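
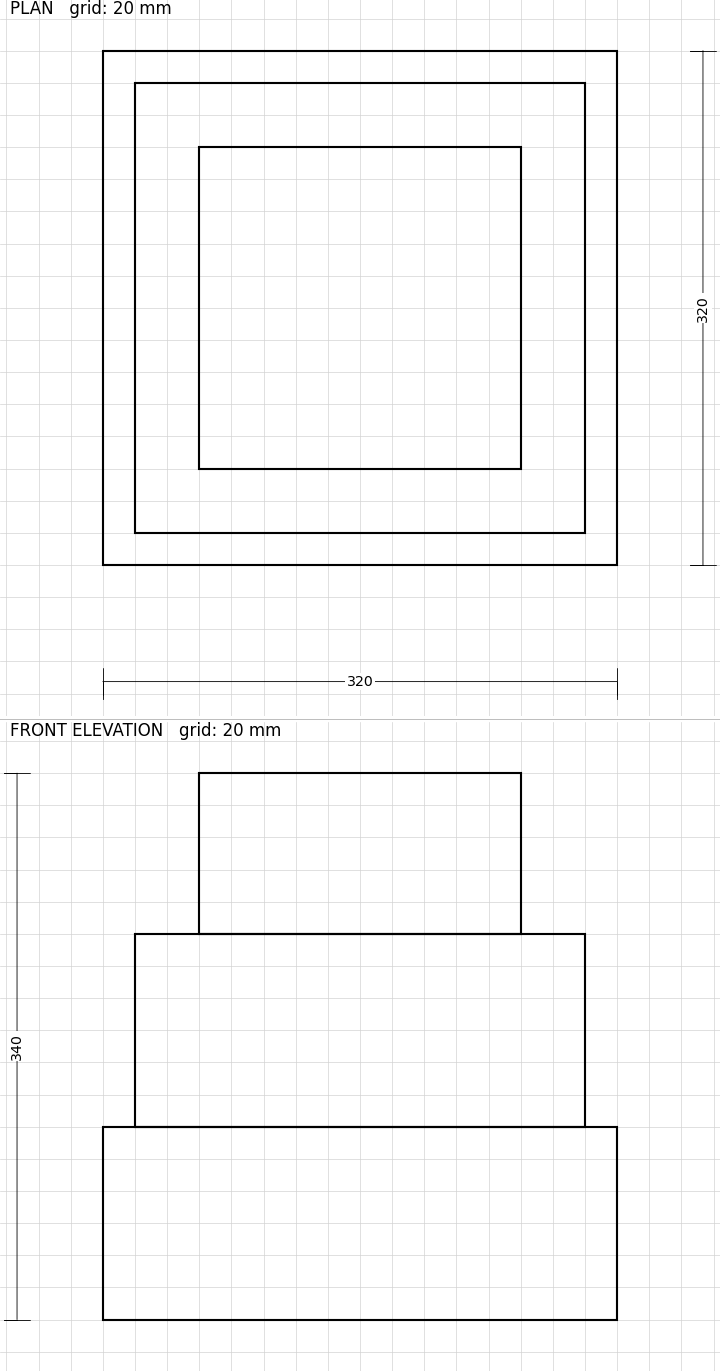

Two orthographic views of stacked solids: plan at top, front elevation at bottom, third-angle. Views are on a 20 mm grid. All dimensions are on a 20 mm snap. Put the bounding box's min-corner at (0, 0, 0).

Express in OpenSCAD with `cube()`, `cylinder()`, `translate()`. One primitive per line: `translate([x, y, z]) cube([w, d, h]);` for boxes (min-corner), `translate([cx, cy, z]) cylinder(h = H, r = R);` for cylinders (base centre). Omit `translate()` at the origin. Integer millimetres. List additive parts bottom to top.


cube([320, 320, 120]);
translate([20, 20, 120]) cube([280, 280, 120]);
translate([60, 60, 240]) cube([200, 200, 100]);


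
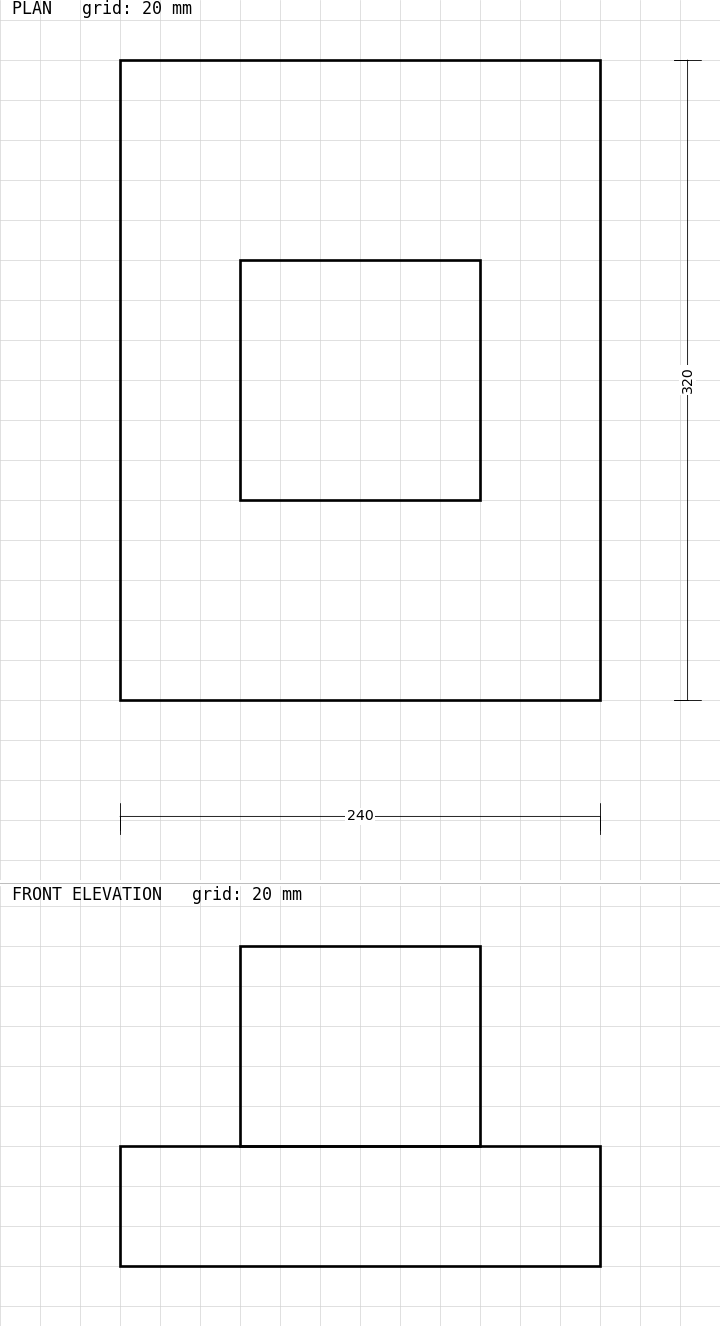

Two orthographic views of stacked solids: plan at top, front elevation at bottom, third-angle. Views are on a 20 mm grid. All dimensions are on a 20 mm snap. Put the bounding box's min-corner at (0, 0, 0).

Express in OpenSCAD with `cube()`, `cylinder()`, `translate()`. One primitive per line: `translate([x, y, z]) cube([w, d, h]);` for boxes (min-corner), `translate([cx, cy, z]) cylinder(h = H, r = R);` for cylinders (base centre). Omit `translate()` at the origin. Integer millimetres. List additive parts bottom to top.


cube([240, 320, 60]);
translate([60, 100, 60]) cube([120, 120, 100]);


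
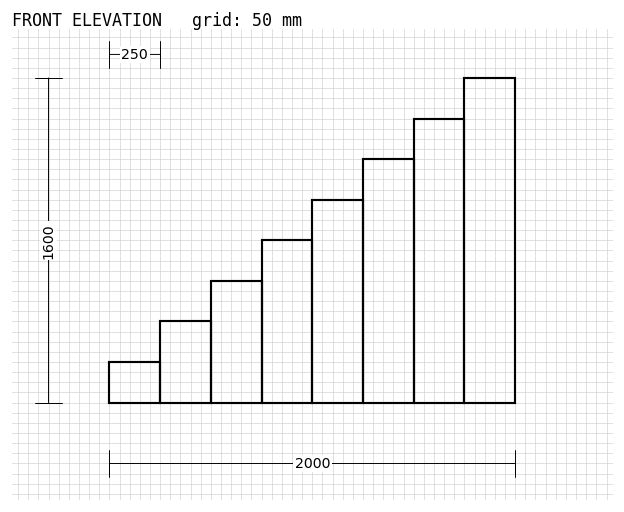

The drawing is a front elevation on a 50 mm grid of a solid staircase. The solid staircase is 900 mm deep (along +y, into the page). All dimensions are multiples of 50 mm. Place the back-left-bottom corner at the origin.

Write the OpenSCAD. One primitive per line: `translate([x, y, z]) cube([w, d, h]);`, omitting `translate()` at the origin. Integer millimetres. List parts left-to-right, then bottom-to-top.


cube([250, 900, 200]);
translate([250, 0, 0]) cube([250, 900, 400]);
translate([500, 0, 0]) cube([250, 900, 600]);
translate([750, 0, 0]) cube([250, 900, 800]);
translate([1000, 0, 0]) cube([250, 900, 1000]);
translate([1250, 0, 0]) cube([250, 900, 1200]);
translate([1500, 0, 0]) cube([250, 900, 1400]);
translate([1750, 0, 0]) cube([250, 900, 1600]);


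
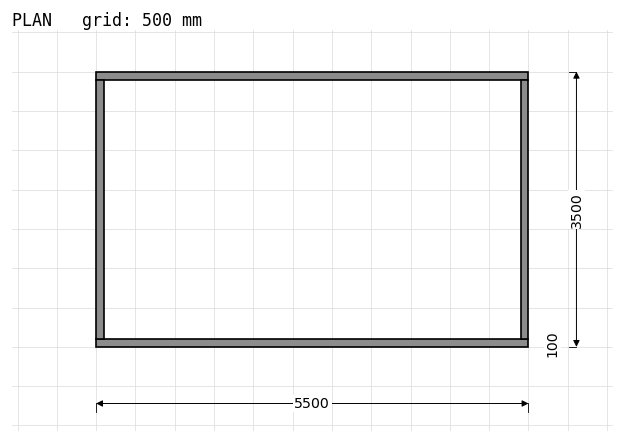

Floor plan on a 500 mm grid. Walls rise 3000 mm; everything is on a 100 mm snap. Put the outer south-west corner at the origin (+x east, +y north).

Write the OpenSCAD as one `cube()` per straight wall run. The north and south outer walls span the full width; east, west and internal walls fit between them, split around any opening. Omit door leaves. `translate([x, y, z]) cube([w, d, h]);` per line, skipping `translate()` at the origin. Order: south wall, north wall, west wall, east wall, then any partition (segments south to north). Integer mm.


cube([5500, 100, 3000]);
translate([0, 3400, 0]) cube([5500, 100, 3000]);
translate([0, 100, 0]) cube([100, 3300, 3000]);
translate([5400, 100, 0]) cube([100, 3300, 3000]);


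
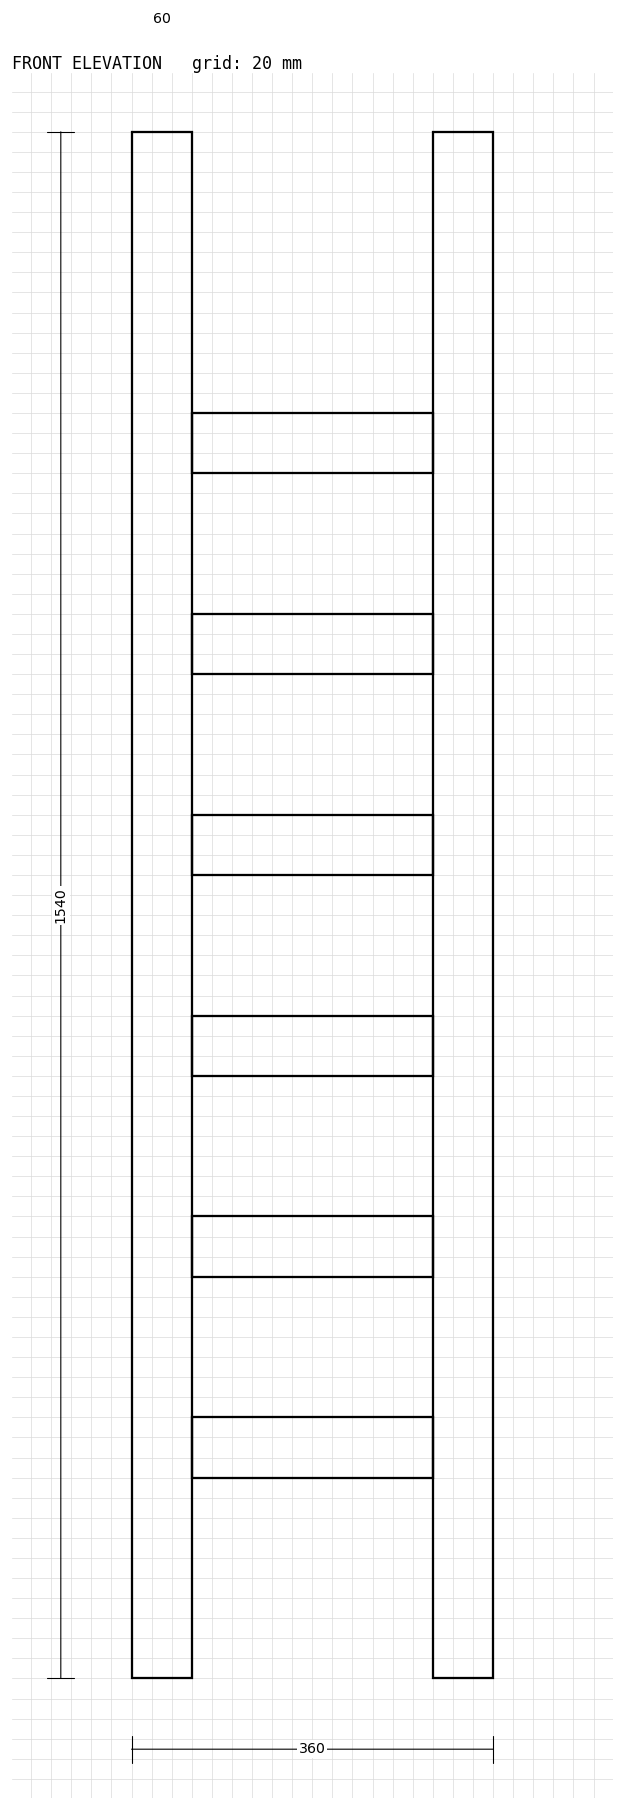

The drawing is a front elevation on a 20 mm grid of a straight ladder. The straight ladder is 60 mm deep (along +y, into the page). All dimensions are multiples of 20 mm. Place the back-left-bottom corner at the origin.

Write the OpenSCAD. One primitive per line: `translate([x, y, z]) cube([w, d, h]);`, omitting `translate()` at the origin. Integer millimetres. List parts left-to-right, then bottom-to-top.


cube([60, 60, 1540]);
translate([60, 0, 200]) cube([240, 60, 60]);
translate([60, 0, 400]) cube([240, 60, 60]);
translate([60, 0, 600]) cube([240, 60, 60]);
translate([60, 0, 800]) cube([240, 60, 60]);
translate([60, 0, 1000]) cube([240, 60, 60]);
translate([60, 0, 1200]) cube([240, 60, 60]);
translate([300, 0, 0]) cube([60, 60, 1540]);


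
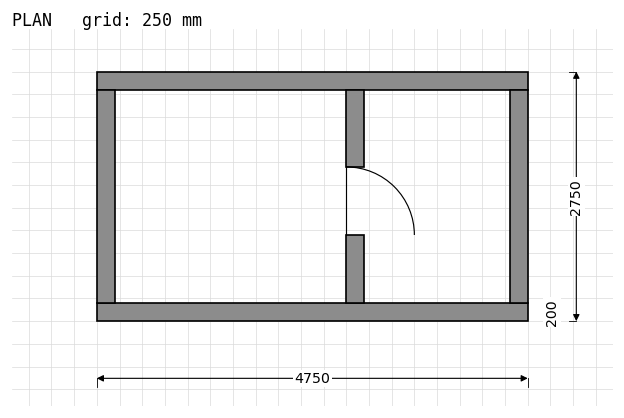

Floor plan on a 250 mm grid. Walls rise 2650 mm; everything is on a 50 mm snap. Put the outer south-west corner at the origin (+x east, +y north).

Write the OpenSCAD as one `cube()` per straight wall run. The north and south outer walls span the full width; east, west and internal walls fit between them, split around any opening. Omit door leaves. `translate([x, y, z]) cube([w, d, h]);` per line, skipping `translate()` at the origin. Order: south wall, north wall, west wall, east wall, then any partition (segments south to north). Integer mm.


cube([4750, 200, 2650]);
translate([0, 2550, 0]) cube([4750, 200, 2650]);
translate([0, 200, 0]) cube([200, 2350, 2650]);
translate([4550, 200, 0]) cube([200, 2350, 2650]);
translate([2750, 200, 0]) cube([200, 750, 2650]);
translate([2750, 1700, 0]) cube([200, 850, 2650]);


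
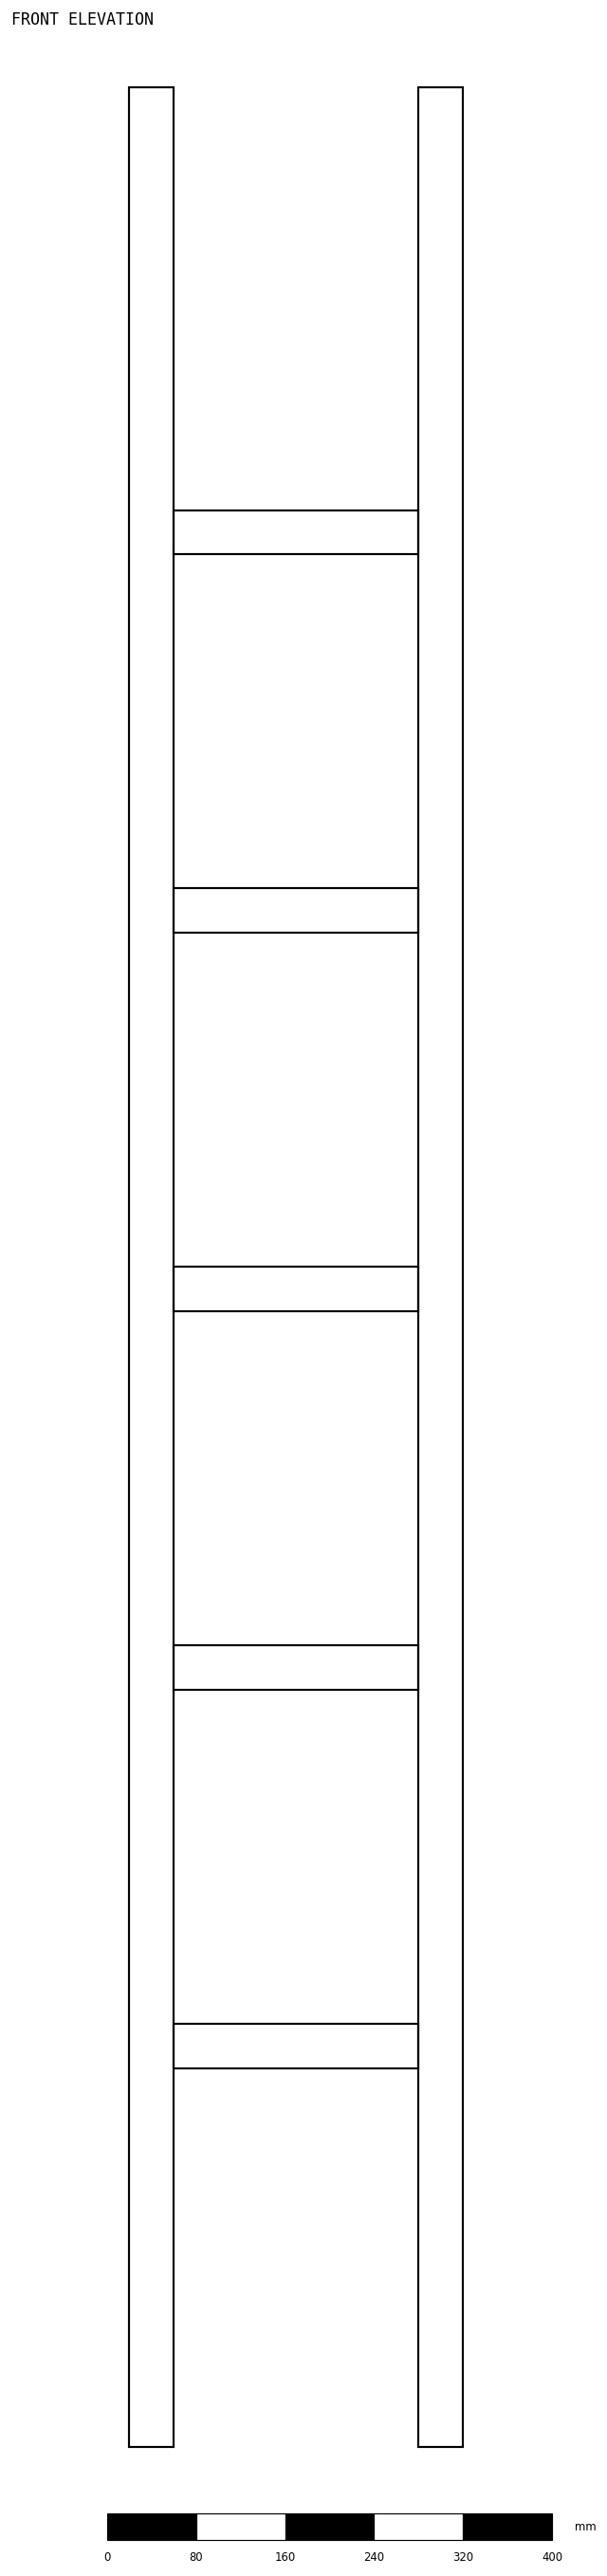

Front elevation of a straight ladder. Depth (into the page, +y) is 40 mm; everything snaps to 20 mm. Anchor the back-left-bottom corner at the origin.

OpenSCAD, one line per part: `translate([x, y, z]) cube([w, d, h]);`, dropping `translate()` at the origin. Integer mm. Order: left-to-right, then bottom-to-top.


cube([40, 40, 2120]);
translate([40, 0, 340]) cube([220, 40, 40]);
translate([40, 0, 680]) cube([220, 40, 40]);
translate([40, 0, 1020]) cube([220, 40, 40]);
translate([40, 0, 1360]) cube([220, 40, 40]);
translate([40, 0, 1700]) cube([220, 40, 40]);
translate([260, 0, 0]) cube([40, 40, 2120]);


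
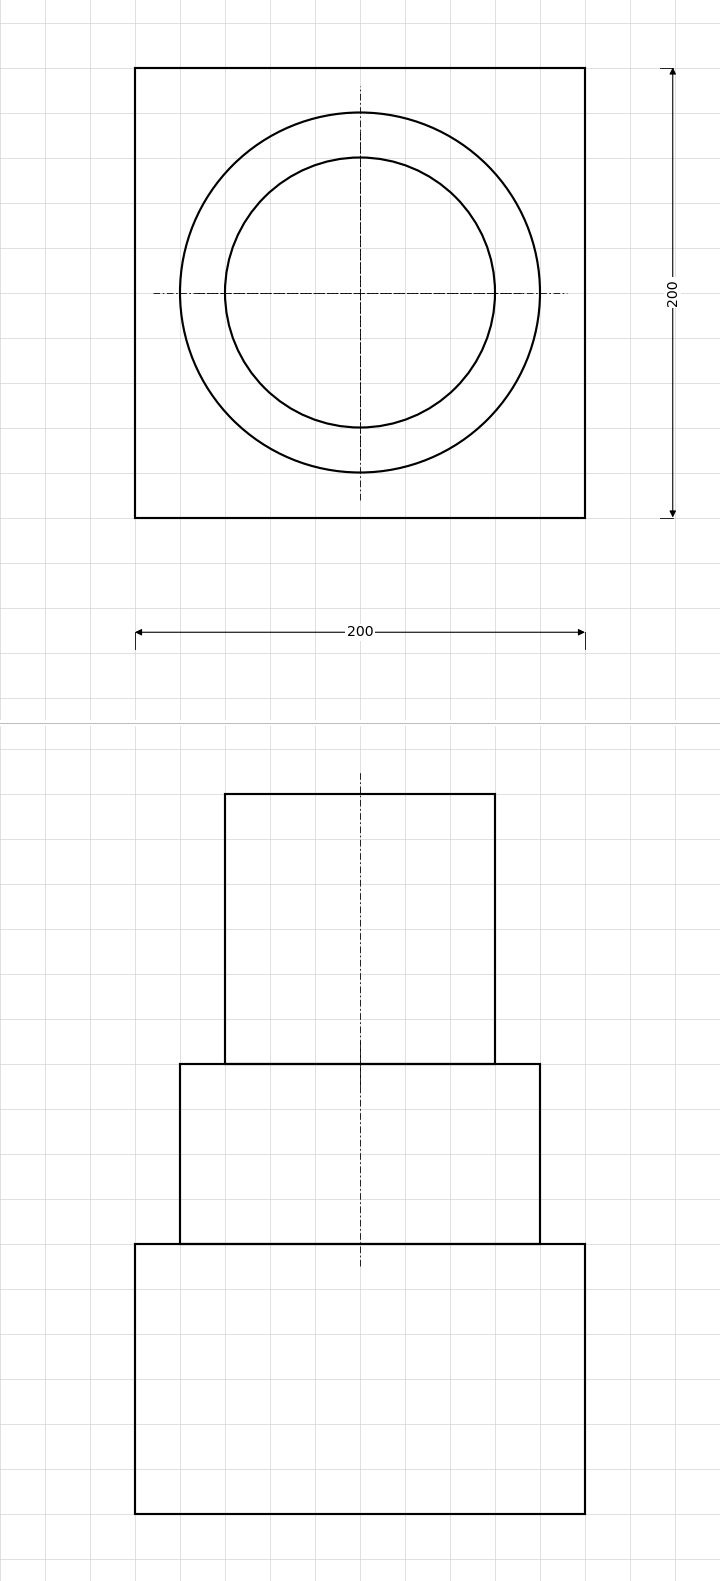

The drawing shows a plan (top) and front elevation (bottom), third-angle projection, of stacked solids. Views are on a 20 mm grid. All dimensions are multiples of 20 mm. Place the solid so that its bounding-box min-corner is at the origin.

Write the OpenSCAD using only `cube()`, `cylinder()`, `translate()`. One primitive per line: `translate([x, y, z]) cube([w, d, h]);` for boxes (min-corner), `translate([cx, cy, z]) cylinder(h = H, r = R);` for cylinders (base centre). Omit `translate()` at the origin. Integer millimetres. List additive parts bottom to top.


cube([200, 200, 120]);
translate([100, 100, 120]) cylinder(h = 80, r = 80);
translate([100, 100, 200]) cylinder(h = 120, r = 60);


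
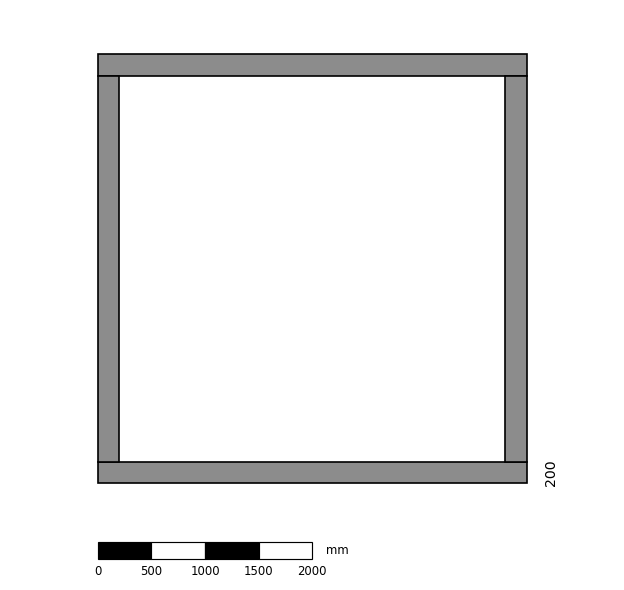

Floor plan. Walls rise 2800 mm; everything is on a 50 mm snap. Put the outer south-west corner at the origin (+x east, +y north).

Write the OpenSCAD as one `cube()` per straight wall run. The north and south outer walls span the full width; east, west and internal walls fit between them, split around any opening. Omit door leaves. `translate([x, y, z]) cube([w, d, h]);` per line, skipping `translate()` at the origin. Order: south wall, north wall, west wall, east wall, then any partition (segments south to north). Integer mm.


cube([4000, 200, 2800]);
translate([0, 3800, 0]) cube([4000, 200, 2800]);
translate([0, 200, 0]) cube([200, 3600, 2800]);
translate([3800, 200, 0]) cube([200, 3600, 2800]);


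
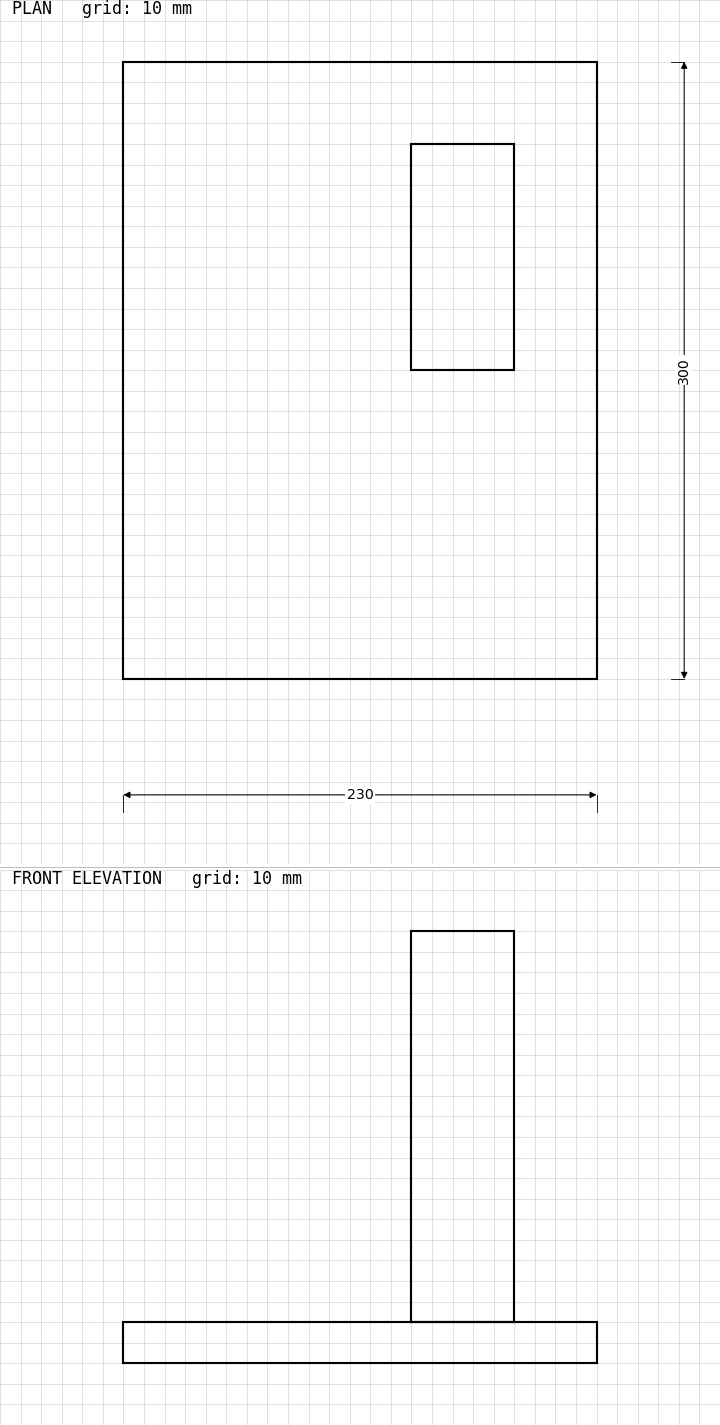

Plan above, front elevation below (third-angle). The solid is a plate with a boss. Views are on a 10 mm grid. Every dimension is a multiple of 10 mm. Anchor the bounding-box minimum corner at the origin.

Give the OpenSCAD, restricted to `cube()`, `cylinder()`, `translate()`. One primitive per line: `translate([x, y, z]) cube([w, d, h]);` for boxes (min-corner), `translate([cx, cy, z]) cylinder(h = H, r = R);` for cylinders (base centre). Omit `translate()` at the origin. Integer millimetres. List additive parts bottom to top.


cube([230, 300, 20]);
translate([140, 150, 20]) cube([50, 110, 190]);


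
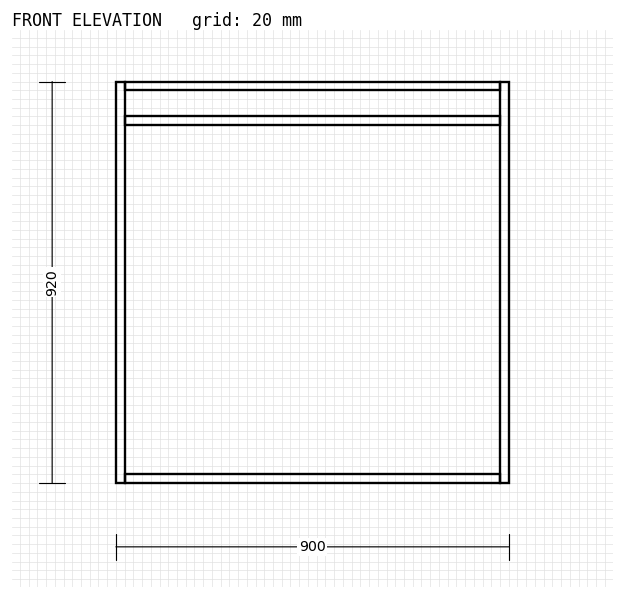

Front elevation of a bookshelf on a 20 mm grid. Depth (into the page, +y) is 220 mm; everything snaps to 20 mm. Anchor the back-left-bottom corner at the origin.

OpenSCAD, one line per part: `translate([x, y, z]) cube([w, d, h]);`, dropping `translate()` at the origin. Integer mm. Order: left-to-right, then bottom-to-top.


cube([20, 220, 920]);
translate([20, 0, 0]) cube([860, 220, 20]);
translate([20, 0, 820]) cube([860, 220, 20]);
translate([20, 0, 900]) cube([860, 220, 20]);
translate([880, 0, 0]) cube([20, 220, 920]);


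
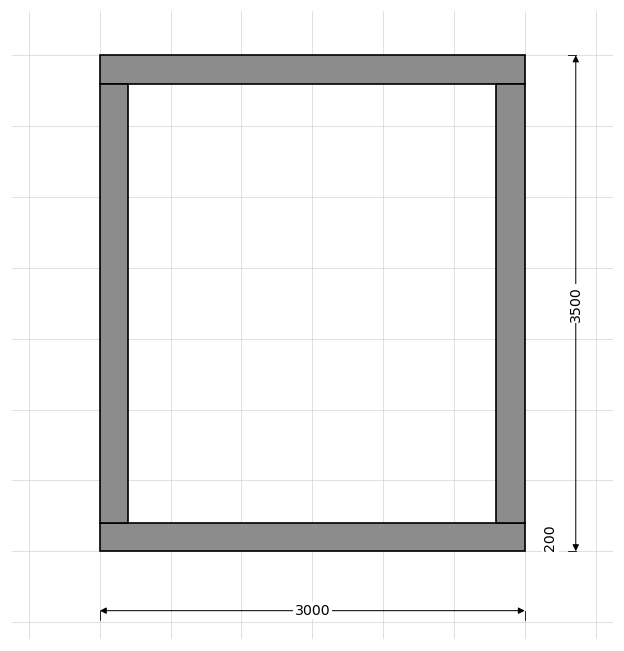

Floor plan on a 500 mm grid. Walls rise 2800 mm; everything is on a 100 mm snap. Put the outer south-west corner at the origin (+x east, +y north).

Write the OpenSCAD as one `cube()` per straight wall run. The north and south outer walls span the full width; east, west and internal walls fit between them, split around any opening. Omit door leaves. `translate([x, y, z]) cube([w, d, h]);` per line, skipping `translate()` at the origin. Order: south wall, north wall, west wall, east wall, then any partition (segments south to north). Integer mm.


cube([3000, 200, 2800]);
translate([0, 3300, 0]) cube([3000, 200, 2800]);
translate([0, 200, 0]) cube([200, 3100, 2800]);
translate([2800, 200, 0]) cube([200, 3100, 2800]);


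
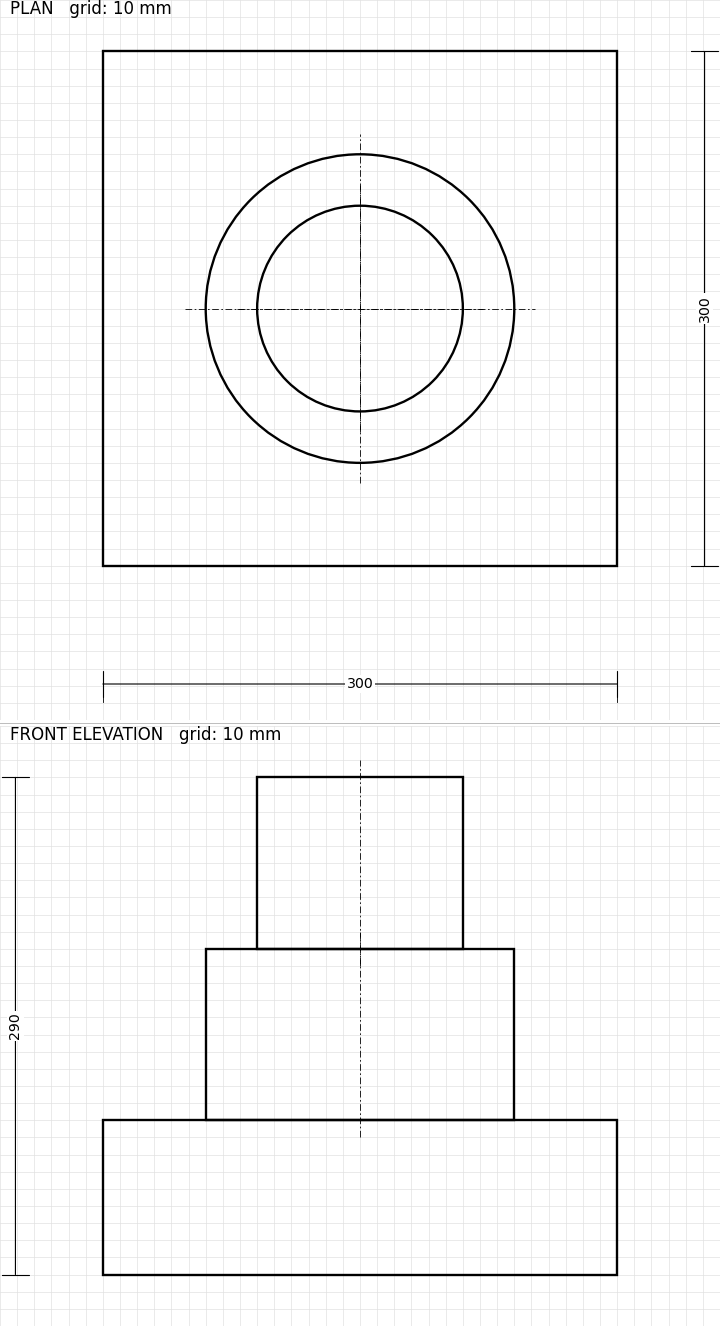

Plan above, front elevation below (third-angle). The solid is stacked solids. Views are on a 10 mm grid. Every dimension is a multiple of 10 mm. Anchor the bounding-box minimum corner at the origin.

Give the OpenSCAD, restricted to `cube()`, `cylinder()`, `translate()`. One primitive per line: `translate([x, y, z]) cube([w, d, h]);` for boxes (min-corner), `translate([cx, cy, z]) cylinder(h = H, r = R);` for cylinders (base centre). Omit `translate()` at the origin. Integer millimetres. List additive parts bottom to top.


cube([300, 300, 90]);
translate([150, 150, 90]) cylinder(h = 100, r = 90);
translate([150, 150, 190]) cylinder(h = 100, r = 60);


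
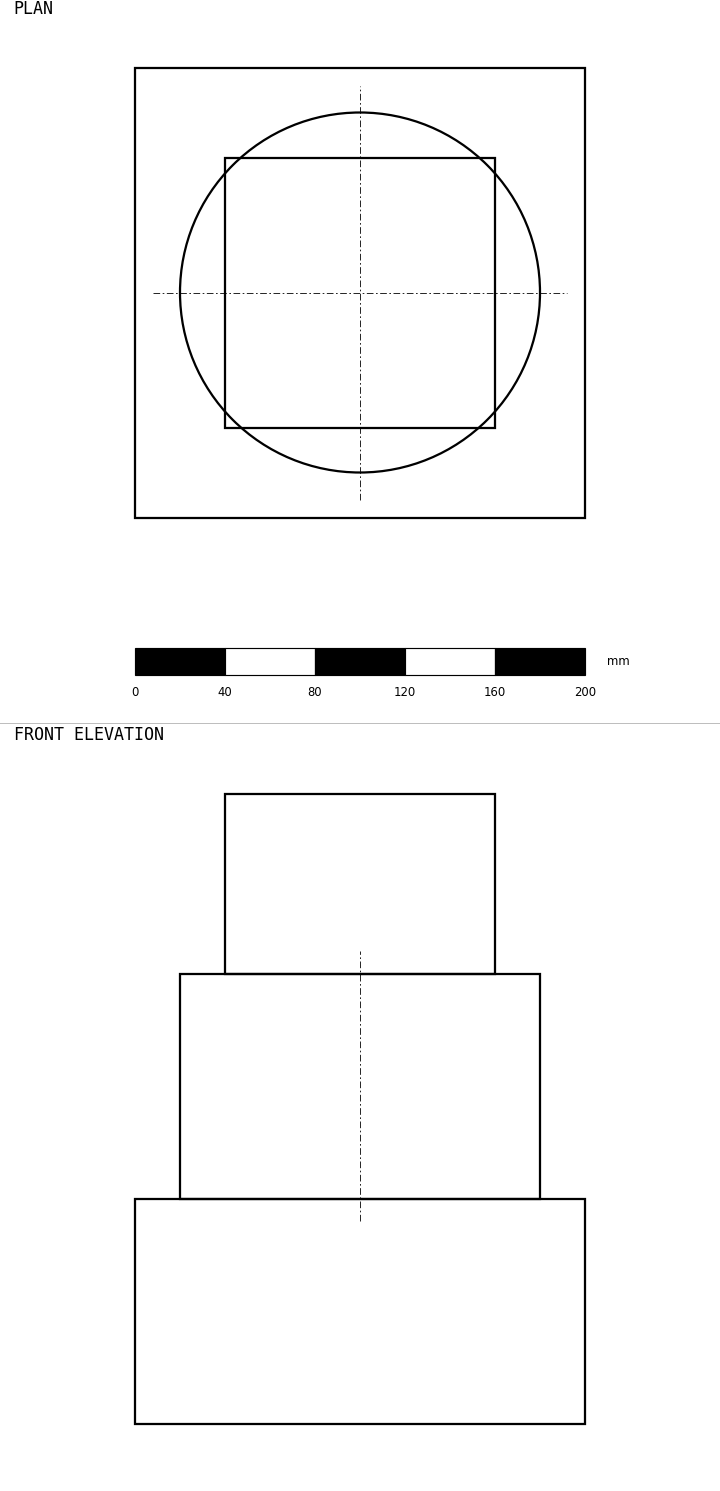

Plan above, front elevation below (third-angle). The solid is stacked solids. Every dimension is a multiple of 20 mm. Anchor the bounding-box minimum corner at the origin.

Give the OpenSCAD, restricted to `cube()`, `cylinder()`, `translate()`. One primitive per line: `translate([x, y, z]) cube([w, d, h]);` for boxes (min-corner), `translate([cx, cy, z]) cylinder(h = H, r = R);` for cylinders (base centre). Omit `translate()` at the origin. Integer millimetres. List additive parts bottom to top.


cube([200, 200, 100]);
translate([100, 100, 100]) cylinder(h = 100, r = 80);
translate([40, 40, 200]) cube([120, 120, 80]);


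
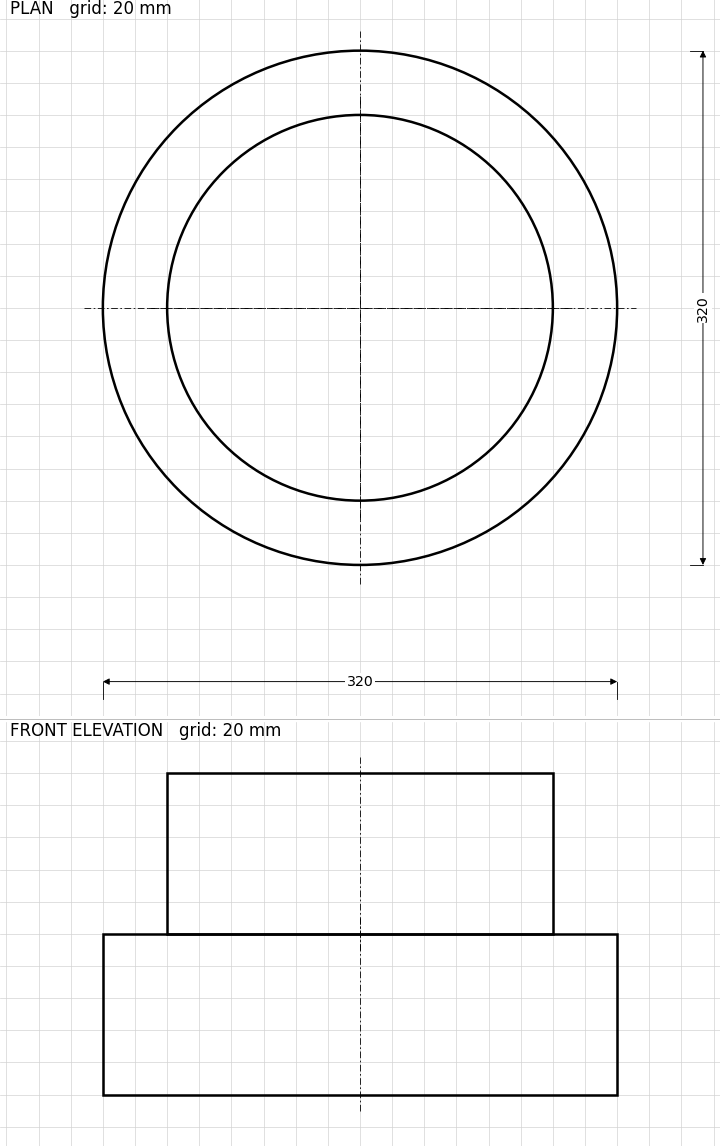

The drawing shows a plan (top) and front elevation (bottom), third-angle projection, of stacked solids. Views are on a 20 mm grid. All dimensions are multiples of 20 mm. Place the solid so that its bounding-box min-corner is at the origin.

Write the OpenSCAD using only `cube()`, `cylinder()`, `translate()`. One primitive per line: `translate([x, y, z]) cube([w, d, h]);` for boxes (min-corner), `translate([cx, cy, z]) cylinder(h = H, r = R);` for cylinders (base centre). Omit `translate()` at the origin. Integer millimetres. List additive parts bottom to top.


translate([160, 160, 0]) cylinder(h = 100, r = 160);
translate([160, 160, 100]) cylinder(h = 100, r = 120);


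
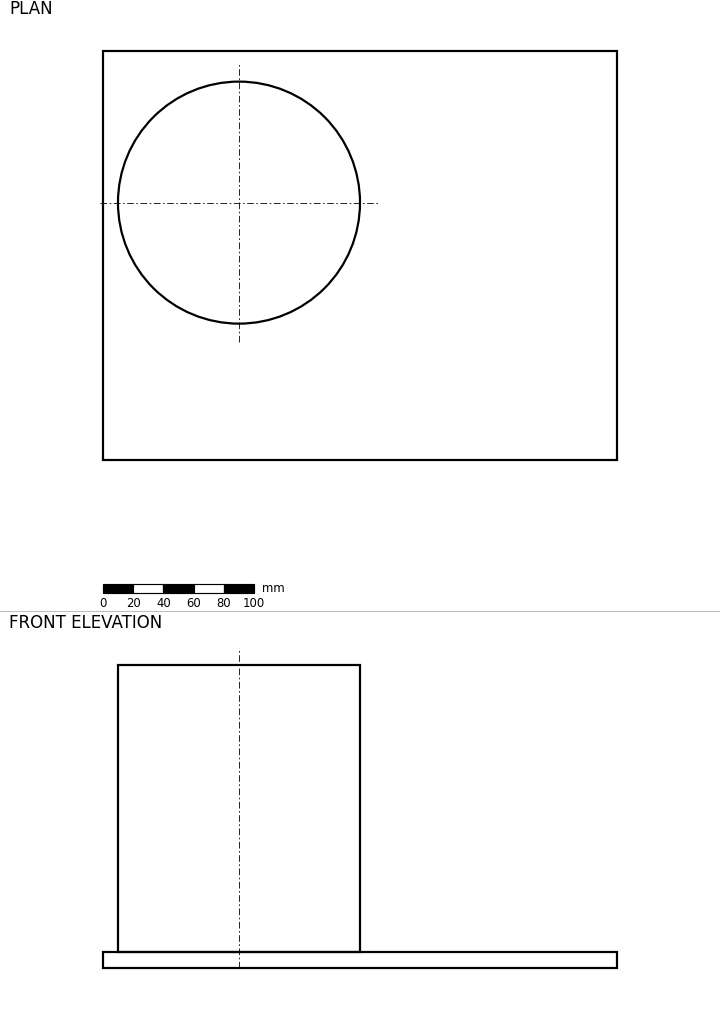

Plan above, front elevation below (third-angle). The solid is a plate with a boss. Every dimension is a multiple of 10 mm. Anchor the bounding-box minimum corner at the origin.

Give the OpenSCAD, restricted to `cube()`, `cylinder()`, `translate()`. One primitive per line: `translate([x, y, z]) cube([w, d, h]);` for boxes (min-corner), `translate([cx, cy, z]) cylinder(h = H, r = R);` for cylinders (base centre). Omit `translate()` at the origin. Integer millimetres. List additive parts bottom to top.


cube([340, 270, 10]);
translate([90, 170, 10]) cylinder(h = 190, r = 80);


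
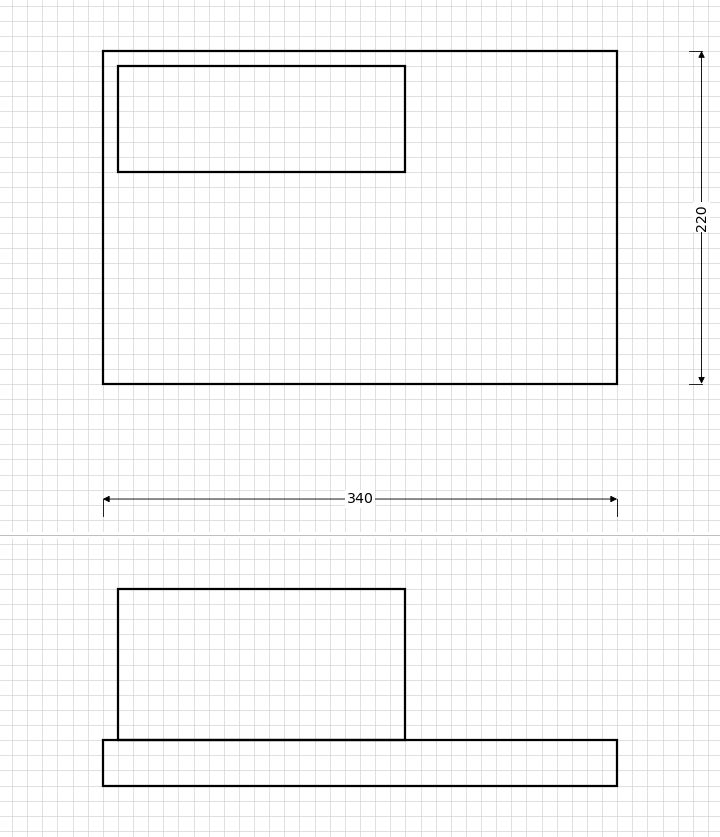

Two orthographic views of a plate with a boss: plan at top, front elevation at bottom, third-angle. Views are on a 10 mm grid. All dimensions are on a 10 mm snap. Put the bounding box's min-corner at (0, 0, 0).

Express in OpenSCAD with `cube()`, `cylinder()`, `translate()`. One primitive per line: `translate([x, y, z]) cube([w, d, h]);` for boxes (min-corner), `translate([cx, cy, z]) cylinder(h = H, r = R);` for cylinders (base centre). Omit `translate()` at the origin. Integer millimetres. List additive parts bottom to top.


cube([340, 220, 30]);
translate([10, 140, 30]) cube([190, 70, 100]);


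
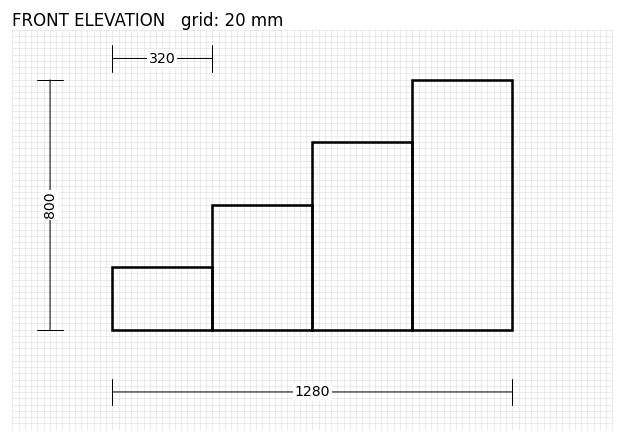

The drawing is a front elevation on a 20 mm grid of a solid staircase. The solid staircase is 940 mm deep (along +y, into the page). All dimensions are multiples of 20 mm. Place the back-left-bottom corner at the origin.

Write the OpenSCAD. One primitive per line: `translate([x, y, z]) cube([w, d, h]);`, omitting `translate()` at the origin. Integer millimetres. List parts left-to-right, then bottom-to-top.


cube([320, 940, 200]);
translate([320, 0, 0]) cube([320, 940, 400]);
translate([640, 0, 0]) cube([320, 940, 600]);
translate([960, 0, 0]) cube([320, 940, 800]);


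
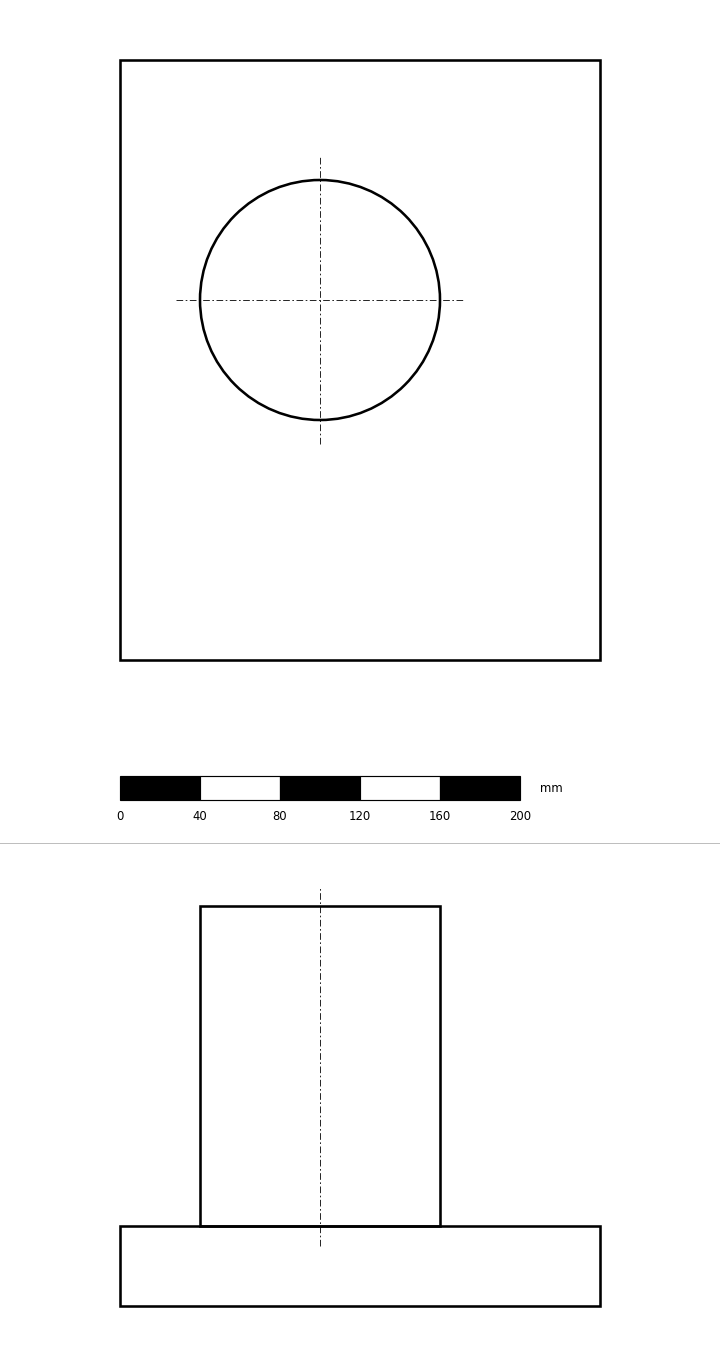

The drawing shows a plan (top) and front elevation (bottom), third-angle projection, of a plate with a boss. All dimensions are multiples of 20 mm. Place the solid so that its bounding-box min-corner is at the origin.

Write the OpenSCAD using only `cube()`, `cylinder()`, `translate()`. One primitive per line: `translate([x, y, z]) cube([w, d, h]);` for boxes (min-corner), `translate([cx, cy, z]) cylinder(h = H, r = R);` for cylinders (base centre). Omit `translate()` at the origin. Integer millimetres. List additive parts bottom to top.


cube([240, 300, 40]);
translate([100, 180, 40]) cylinder(h = 160, r = 60);


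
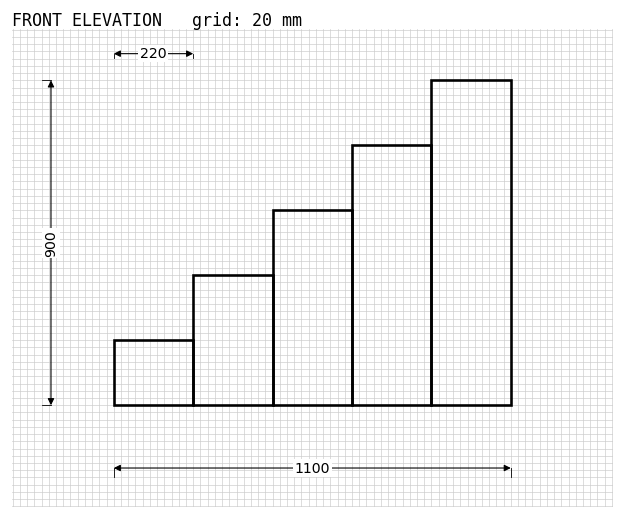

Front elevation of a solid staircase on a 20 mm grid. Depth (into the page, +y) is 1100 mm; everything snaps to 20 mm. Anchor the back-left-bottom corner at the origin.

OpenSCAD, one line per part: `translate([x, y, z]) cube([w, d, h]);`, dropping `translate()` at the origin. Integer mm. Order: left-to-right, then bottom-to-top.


cube([220, 1100, 180]);
translate([220, 0, 0]) cube([220, 1100, 360]);
translate([440, 0, 0]) cube([220, 1100, 540]);
translate([660, 0, 0]) cube([220, 1100, 720]);
translate([880, 0, 0]) cube([220, 1100, 900]);


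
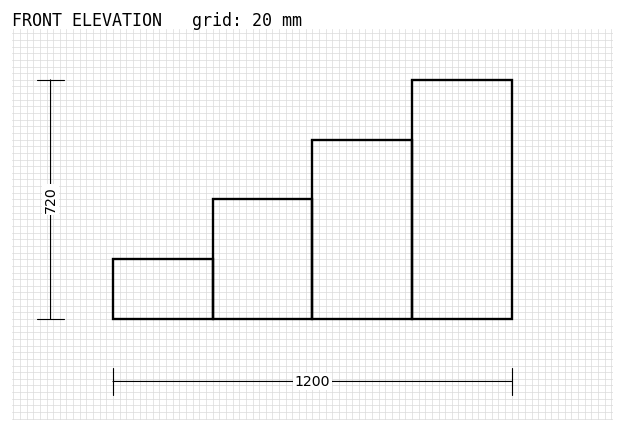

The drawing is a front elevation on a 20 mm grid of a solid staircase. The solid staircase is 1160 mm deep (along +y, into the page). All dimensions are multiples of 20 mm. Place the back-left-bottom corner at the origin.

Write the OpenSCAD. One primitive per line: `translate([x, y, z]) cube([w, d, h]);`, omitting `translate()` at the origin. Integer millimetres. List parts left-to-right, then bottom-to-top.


cube([300, 1160, 180]);
translate([300, 0, 0]) cube([300, 1160, 360]);
translate([600, 0, 0]) cube([300, 1160, 540]);
translate([900, 0, 0]) cube([300, 1160, 720]);


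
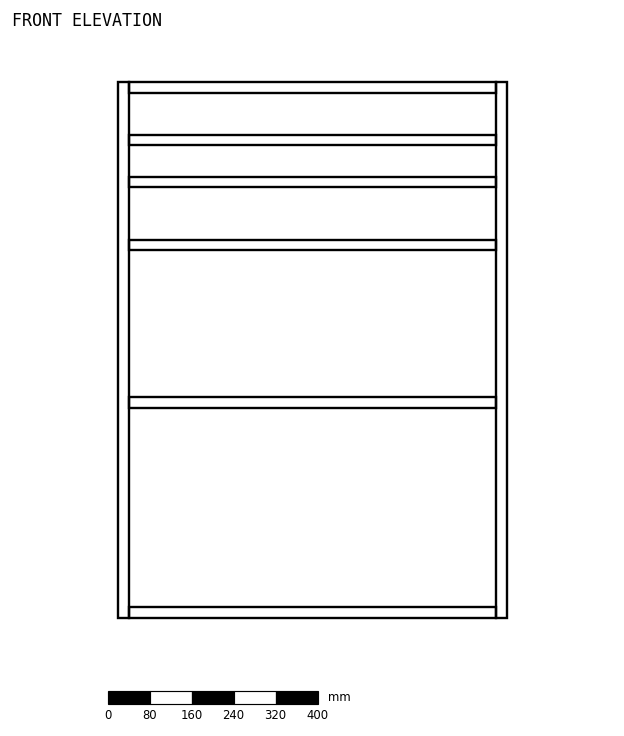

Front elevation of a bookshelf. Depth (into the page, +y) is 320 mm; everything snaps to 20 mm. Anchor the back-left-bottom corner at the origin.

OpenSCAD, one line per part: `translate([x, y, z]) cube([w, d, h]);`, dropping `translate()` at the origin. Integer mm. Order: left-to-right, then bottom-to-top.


cube([20, 320, 1020]);
translate([20, 0, 0]) cube([700, 320, 20]);
translate([20, 0, 400]) cube([700, 320, 20]);
translate([20, 0, 700]) cube([700, 320, 20]);
translate([20, 0, 820]) cube([700, 320, 20]);
translate([20, 0, 900]) cube([700, 320, 20]);
translate([20, 0, 1000]) cube([700, 320, 20]);
translate([720, 0, 0]) cube([20, 320, 1020]);


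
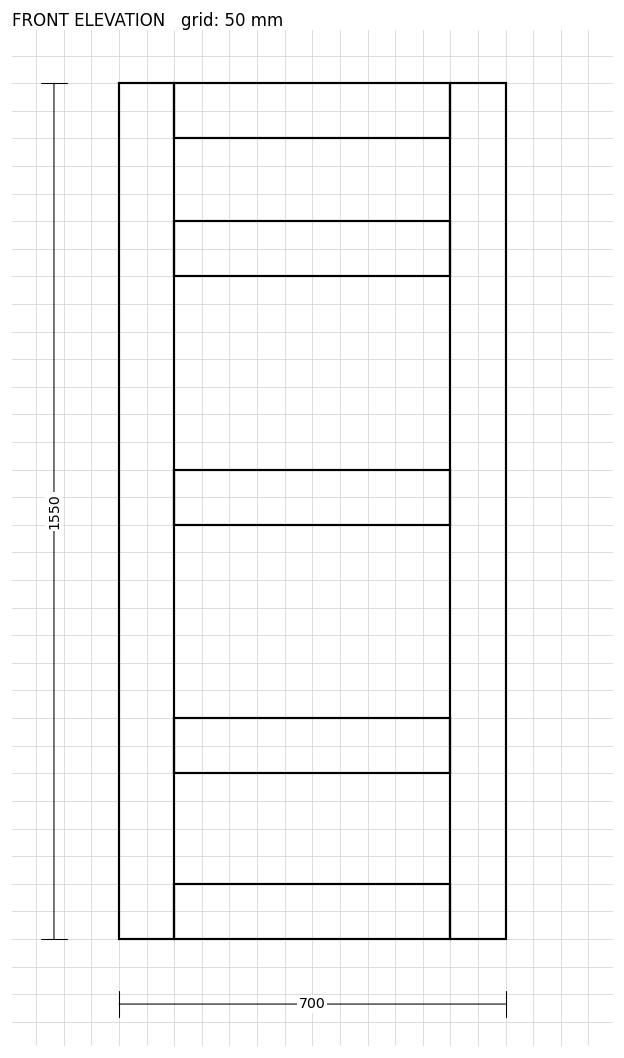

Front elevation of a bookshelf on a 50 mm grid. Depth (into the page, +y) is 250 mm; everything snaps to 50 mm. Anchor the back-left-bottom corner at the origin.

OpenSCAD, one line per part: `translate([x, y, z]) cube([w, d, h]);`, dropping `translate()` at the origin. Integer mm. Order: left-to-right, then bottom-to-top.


cube([100, 250, 1550]);
translate([100, 0, 0]) cube([500, 250, 100]);
translate([100, 0, 300]) cube([500, 250, 100]);
translate([100, 0, 750]) cube([500, 250, 100]);
translate([100, 0, 1200]) cube([500, 250, 100]);
translate([100, 0, 1450]) cube([500, 250, 100]);
translate([600, 0, 0]) cube([100, 250, 1550]);


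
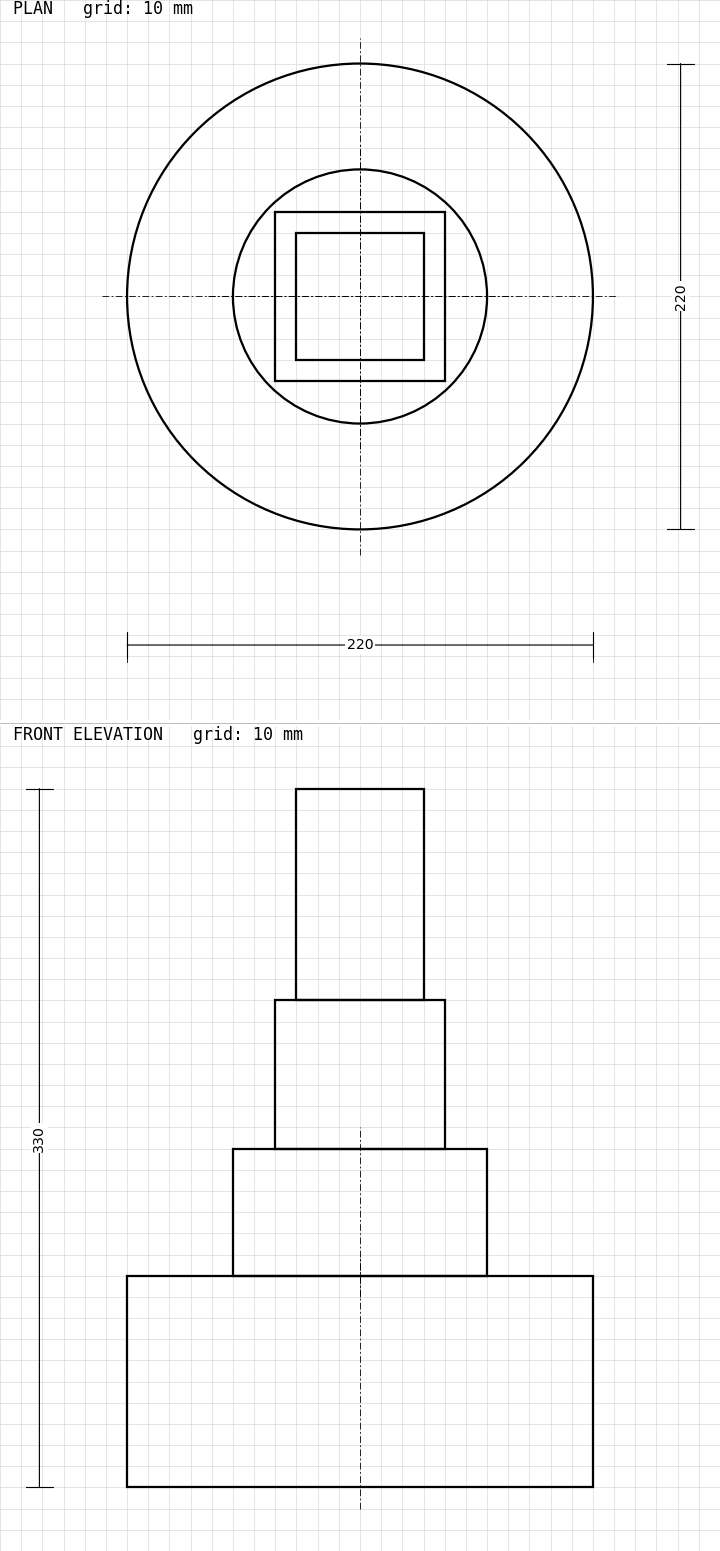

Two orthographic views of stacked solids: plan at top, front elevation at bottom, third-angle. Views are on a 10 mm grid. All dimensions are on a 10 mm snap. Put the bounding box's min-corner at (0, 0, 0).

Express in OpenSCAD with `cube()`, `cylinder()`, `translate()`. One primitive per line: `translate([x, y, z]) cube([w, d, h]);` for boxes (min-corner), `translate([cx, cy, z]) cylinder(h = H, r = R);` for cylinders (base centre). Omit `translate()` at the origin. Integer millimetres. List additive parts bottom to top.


translate([110, 110, 0]) cylinder(h = 100, r = 110);
translate([110, 110, 100]) cylinder(h = 60, r = 60);
translate([70, 70, 160]) cube([80, 80, 70]);
translate([80, 80, 230]) cube([60, 60, 100]);


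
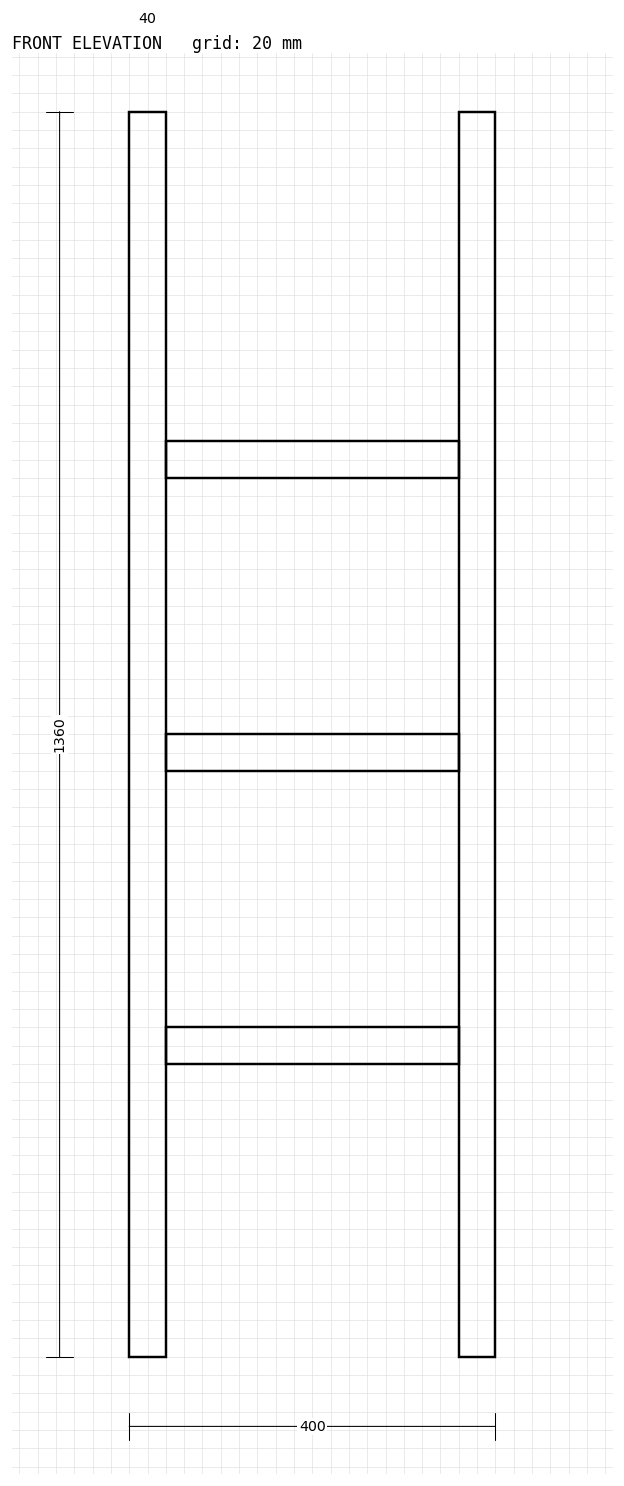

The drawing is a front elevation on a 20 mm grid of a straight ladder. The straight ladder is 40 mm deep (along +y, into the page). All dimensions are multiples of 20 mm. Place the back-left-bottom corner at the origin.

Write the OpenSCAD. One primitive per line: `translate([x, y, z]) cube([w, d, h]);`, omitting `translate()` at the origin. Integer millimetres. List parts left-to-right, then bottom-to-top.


cube([40, 40, 1360]);
translate([40, 0, 320]) cube([320, 40, 40]);
translate([40, 0, 640]) cube([320, 40, 40]);
translate([40, 0, 960]) cube([320, 40, 40]);
translate([360, 0, 0]) cube([40, 40, 1360]);


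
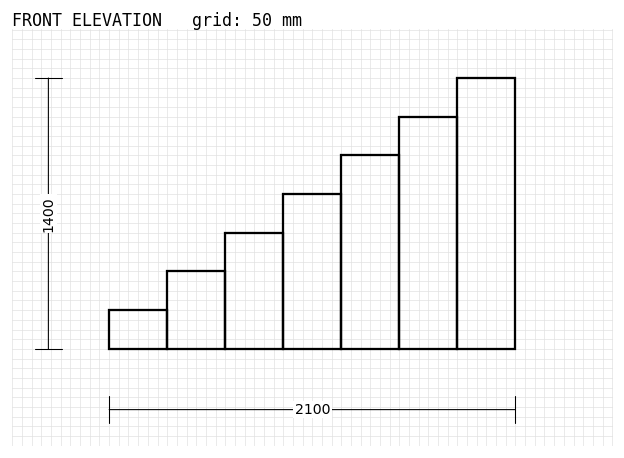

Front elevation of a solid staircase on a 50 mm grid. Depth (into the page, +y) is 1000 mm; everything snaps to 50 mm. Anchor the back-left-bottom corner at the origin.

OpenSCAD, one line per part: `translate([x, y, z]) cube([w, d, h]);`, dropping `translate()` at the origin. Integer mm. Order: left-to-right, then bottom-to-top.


cube([300, 1000, 200]);
translate([300, 0, 0]) cube([300, 1000, 400]);
translate([600, 0, 0]) cube([300, 1000, 600]);
translate([900, 0, 0]) cube([300, 1000, 800]);
translate([1200, 0, 0]) cube([300, 1000, 1000]);
translate([1500, 0, 0]) cube([300, 1000, 1200]);
translate([1800, 0, 0]) cube([300, 1000, 1400]);


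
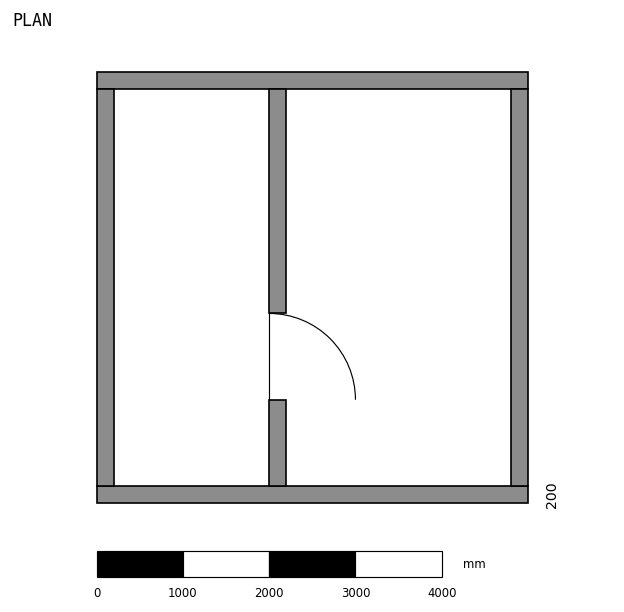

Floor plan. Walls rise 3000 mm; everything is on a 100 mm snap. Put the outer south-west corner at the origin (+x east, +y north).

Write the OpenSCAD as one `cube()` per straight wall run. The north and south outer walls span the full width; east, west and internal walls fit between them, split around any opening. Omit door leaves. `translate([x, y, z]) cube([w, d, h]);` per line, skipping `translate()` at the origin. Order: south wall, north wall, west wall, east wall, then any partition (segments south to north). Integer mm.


cube([5000, 200, 3000]);
translate([0, 4800, 0]) cube([5000, 200, 3000]);
translate([0, 200, 0]) cube([200, 4600, 3000]);
translate([4800, 200, 0]) cube([200, 4600, 3000]);
translate([2000, 200, 0]) cube([200, 1000, 3000]);
translate([2000, 2200, 0]) cube([200, 2600, 3000]);


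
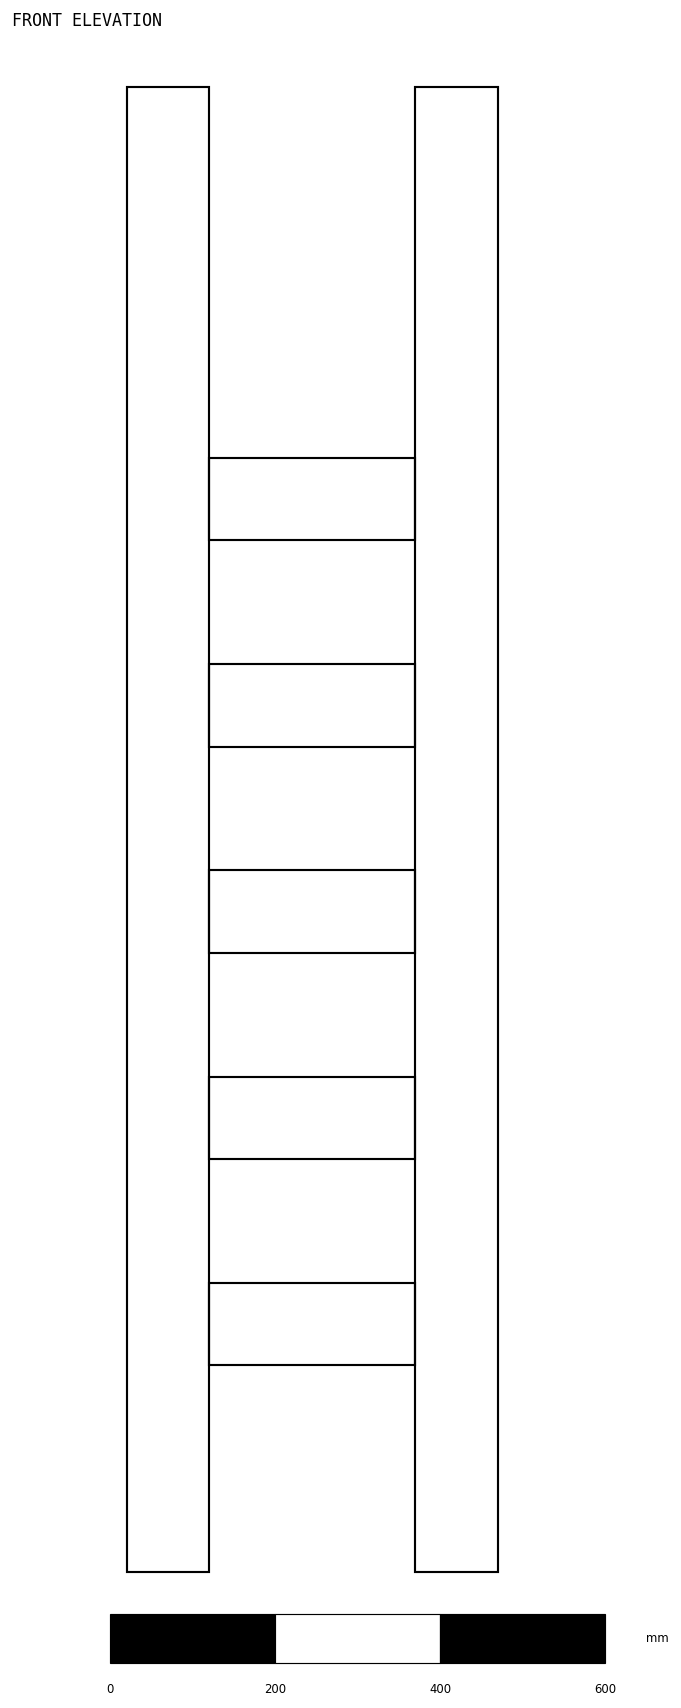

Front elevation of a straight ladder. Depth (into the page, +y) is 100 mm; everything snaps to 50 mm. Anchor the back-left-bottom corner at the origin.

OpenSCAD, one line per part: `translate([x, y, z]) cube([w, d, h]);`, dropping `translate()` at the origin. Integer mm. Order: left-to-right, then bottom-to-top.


cube([100, 100, 1800]);
translate([100, 0, 250]) cube([250, 100, 100]);
translate([100, 0, 500]) cube([250, 100, 100]);
translate([100, 0, 750]) cube([250, 100, 100]);
translate([100, 0, 1000]) cube([250, 100, 100]);
translate([100, 0, 1250]) cube([250, 100, 100]);
translate([350, 0, 0]) cube([100, 100, 1800]);


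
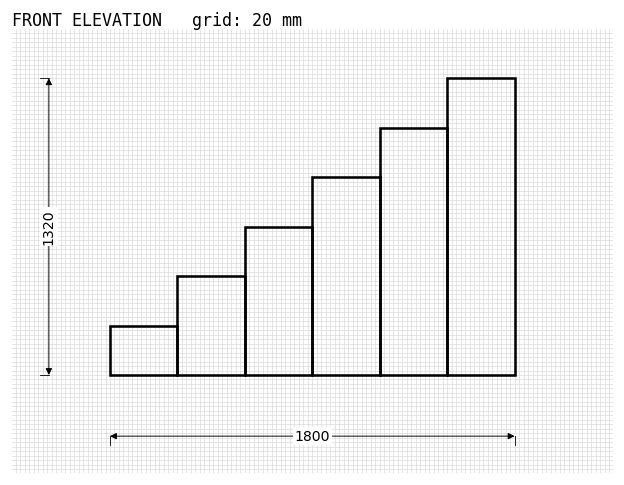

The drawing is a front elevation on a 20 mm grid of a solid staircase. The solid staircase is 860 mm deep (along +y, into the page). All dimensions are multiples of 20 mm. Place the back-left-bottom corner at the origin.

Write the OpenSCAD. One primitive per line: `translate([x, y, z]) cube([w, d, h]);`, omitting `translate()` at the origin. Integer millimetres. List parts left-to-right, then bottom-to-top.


cube([300, 860, 220]);
translate([300, 0, 0]) cube([300, 860, 440]);
translate([600, 0, 0]) cube([300, 860, 660]);
translate([900, 0, 0]) cube([300, 860, 880]);
translate([1200, 0, 0]) cube([300, 860, 1100]);
translate([1500, 0, 0]) cube([300, 860, 1320]);


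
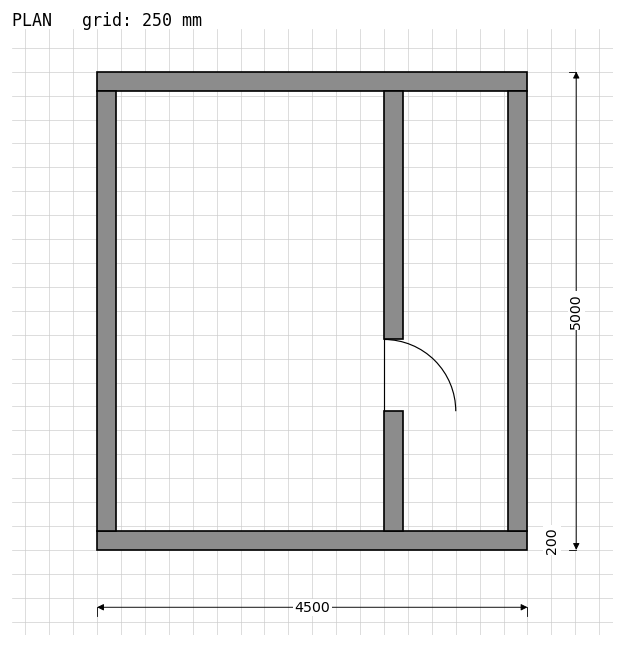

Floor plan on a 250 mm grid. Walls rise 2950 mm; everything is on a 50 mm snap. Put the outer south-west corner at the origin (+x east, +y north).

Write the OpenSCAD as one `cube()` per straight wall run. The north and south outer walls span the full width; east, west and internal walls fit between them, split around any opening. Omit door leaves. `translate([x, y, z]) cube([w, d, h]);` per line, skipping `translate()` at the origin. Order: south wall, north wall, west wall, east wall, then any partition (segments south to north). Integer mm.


cube([4500, 200, 2950]);
translate([0, 4800, 0]) cube([4500, 200, 2950]);
translate([0, 200, 0]) cube([200, 4600, 2950]);
translate([4300, 200, 0]) cube([200, 4600, 2950]);
translate([3000, 200, 0]) cube([200, 1250, 2950]);
translate([3000, 2200, 0]) cube([200, 2600, 2950]);


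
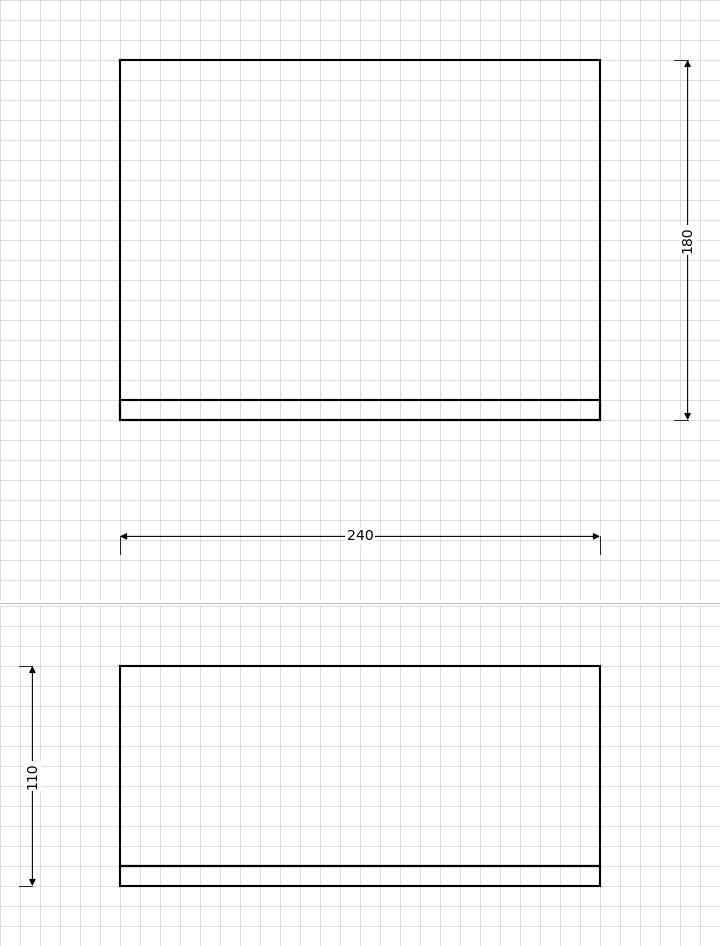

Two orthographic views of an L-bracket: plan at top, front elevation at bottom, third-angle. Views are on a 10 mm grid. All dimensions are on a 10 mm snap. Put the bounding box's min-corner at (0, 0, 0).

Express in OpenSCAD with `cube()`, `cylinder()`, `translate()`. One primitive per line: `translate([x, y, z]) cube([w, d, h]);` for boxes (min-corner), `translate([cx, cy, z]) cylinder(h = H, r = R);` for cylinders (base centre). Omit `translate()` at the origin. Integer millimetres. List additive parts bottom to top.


cube([240, 180, 10]);
translate([0, 0, 10]) cube([240, 10, 100]);


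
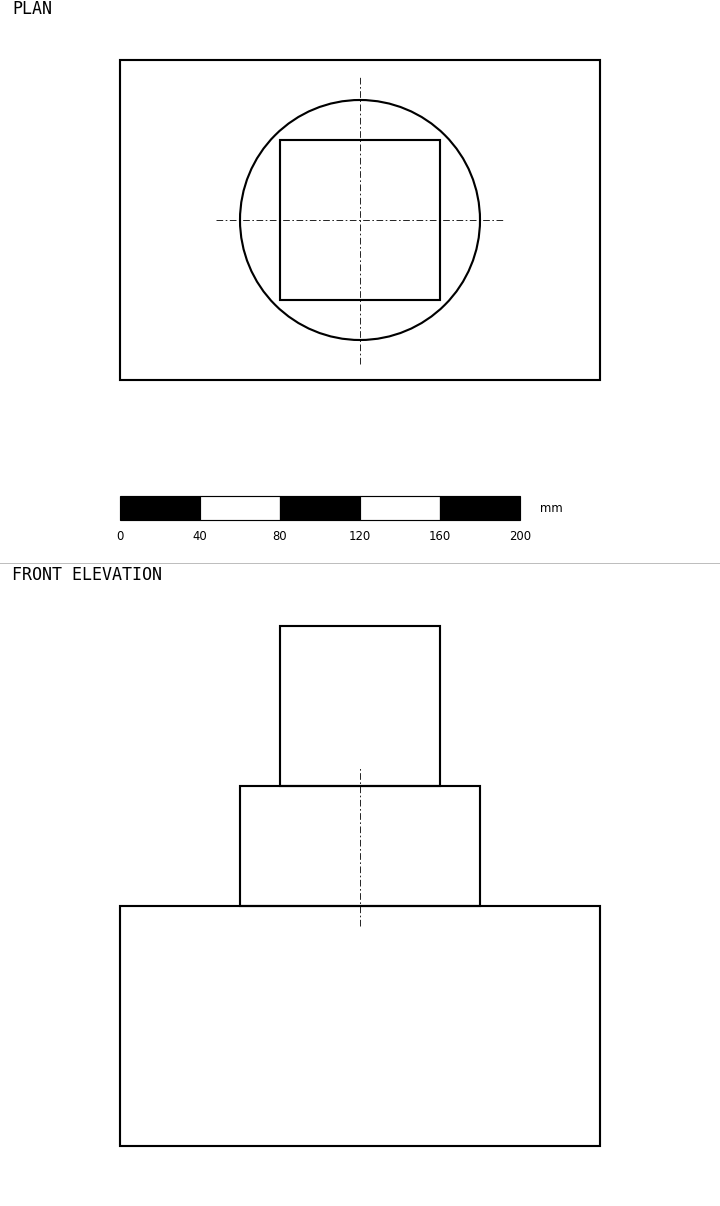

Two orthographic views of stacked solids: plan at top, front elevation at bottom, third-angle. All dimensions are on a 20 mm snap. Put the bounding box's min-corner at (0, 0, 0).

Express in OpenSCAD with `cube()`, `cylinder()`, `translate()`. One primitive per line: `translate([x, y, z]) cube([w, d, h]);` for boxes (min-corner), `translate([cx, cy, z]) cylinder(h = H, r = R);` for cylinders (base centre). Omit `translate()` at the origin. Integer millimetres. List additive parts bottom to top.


cube([240, 160, 120]);
translate([120, 80, 120]) cylinder(h = 60, r = 60);
translate([80, 40, 180]) cube([80, 80, 80]);


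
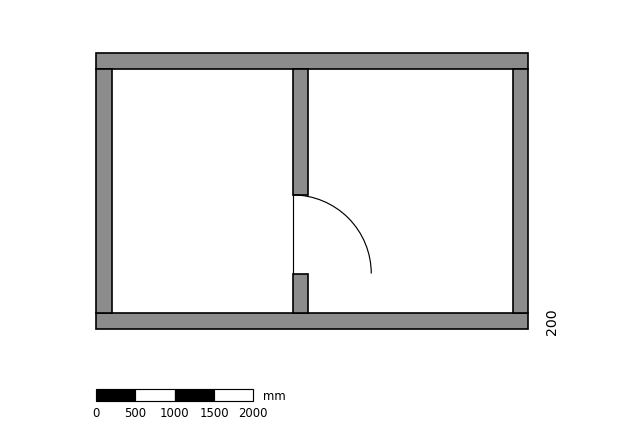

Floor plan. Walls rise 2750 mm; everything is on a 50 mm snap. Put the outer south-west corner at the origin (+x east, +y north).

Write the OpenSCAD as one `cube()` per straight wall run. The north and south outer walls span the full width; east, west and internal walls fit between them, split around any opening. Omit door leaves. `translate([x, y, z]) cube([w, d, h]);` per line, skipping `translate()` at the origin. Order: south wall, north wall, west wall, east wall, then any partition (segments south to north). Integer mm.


cube([5500, 200, 2750]);
translate([0, 3300, 0]) cube([5500, 200, 2750]);
translate([0, 200, 0]) cube([200, 3100, 2750]);
translate([5300, 200, 0]) cube([200, 3100, 2750]);
translate([2500, 200, 0]) cube([200, 500, 2750]);
translate([2500, 1700, 0]) cube([200, 1600, 2750]);


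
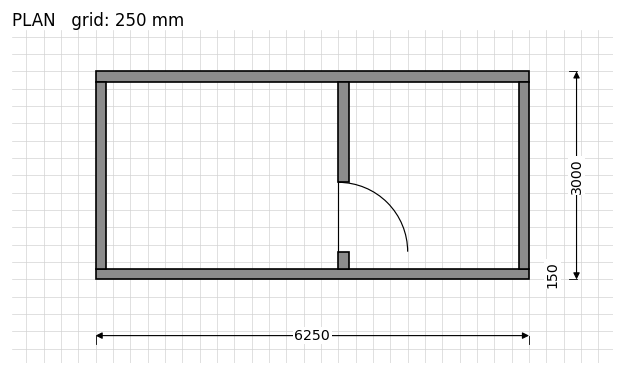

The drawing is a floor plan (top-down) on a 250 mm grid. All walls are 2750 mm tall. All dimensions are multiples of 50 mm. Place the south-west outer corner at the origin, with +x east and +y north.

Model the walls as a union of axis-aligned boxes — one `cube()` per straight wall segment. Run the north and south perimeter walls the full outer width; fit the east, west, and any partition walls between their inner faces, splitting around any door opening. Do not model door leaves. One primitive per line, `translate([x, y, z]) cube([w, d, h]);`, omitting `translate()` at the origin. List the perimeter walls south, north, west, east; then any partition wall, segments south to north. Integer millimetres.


cube([6250, 150, 2750]);
translate([0, 2850, 0]) cube([6250, 150, 2750]);
translate([0, 150, 0]) cube([150, 2700, 2750]);
translate([6100, 150, 0]) cube([150, 2700, 2750]);
translate([3500, 150, 0]) cube([150, 250, 2750]);
translate([3500, 1400, 0]) cube([150, 1450, 2750]);
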